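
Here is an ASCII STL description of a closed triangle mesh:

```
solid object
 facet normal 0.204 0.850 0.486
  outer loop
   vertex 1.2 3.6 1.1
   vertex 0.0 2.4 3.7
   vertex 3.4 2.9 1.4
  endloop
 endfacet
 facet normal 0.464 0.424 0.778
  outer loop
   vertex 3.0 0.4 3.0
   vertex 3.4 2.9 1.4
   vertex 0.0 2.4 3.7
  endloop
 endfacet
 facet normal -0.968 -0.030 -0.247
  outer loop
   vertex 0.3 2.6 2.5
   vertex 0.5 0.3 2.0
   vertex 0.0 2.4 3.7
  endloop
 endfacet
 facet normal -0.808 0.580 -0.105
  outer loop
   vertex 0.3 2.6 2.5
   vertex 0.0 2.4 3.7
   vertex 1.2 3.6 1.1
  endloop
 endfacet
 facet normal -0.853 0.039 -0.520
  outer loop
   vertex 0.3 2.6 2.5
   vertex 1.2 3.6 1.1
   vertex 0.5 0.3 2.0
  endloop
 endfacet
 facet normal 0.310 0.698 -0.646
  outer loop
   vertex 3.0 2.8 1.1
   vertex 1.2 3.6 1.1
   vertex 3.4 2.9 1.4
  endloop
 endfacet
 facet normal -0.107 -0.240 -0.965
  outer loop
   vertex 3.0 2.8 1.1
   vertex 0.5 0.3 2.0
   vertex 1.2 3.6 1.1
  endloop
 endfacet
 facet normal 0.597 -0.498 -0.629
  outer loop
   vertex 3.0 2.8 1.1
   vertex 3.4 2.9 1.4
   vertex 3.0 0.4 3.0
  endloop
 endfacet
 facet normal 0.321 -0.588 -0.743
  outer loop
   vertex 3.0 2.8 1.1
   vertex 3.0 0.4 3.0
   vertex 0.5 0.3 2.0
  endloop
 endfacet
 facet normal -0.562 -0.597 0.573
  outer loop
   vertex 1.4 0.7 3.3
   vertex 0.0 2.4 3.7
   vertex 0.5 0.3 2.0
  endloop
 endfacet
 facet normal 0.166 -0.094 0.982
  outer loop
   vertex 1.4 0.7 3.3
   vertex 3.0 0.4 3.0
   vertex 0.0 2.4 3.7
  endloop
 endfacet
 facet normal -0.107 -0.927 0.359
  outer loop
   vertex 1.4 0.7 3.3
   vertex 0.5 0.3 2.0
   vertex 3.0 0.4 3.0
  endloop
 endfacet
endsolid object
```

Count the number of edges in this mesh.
18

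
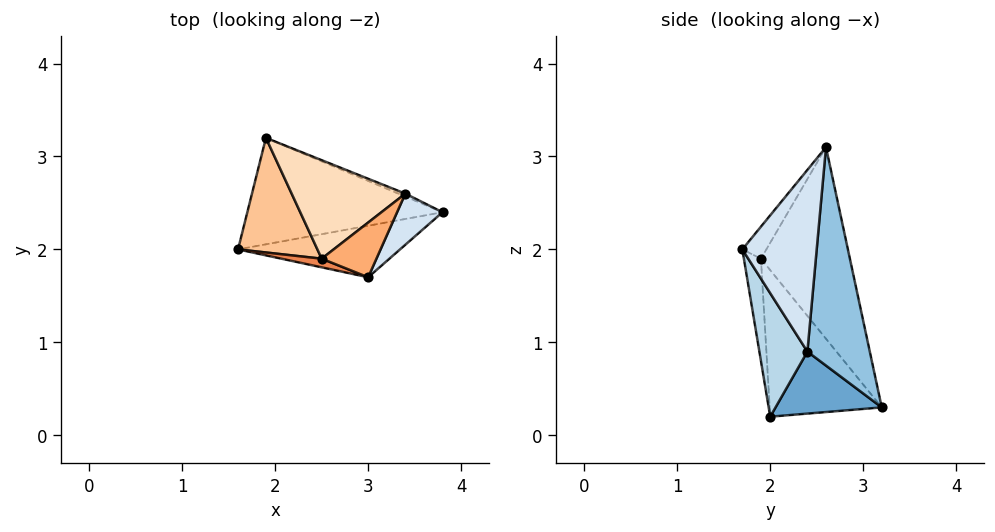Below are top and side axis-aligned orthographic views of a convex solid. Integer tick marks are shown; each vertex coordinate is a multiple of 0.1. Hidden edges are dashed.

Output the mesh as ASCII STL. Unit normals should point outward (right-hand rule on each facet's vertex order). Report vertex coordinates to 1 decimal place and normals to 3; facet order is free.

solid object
 facet normal 0.303 0.004 -0.953
  outer loop
   vertex 1.9 3.2 0.3
   vertex 3.8 2.4 0.9
   vertex 1.6 2.0 0.2
  endloop
 endfacet
 facet normal 0.391 0.920 -0.012
  outer loop
   vertex 3.4 2.6 3.1
   vertex 3.8 2.4 0.9
   vertex 1.9 3.2 0.3
  endloop
 endfacet
 facet normal 0.277 -0.889 -0.364
  outer loop
   vertex 3.0 1.7 2.0
   vertex 1.6 2.0 0.2
   vertex 3.8 2.4 0.9
  endloop
 endfacet
 facet normal 0.784 -0.588 0.196
  outer loop
   vertex 3.0 1.7 2.0
   vertex 3.8 2.4 0.9
   vertex 3.4 2.6 3.1
  endloop
 endfacet
 facet normal -0.393 -0.906 0.155
  outer loop
   vertex 2.5 1.9 1.9
   vertex 1.6 2.0 0.2
   vertex 3.0 1.7 2.0
  endloop
 endfacet
 facet normal -0.388 -0.639 0.664
  outer loop
   vertex 2.5 1.9 1.9
   vertex 3.0 1.7 2.0
   vertex 3.4 2.6 3.1
  endloop
 endfacet
 facet normal -0.865 0.177 0.469
  outer loop
   vertex 2.5 1.9 1.9
   vertex 1.9 3.2 0.3
   vertex 1.6 2.0 0.2
  endloop
 endfacet
 facet normal -0.838 0.225 0.497
  outer loop
   vertex 2.5 1.9 1.9
   vertex 3.4 2.6 3.1
   vertex 1.9 3.2 0.3
  endloop
 endfacet
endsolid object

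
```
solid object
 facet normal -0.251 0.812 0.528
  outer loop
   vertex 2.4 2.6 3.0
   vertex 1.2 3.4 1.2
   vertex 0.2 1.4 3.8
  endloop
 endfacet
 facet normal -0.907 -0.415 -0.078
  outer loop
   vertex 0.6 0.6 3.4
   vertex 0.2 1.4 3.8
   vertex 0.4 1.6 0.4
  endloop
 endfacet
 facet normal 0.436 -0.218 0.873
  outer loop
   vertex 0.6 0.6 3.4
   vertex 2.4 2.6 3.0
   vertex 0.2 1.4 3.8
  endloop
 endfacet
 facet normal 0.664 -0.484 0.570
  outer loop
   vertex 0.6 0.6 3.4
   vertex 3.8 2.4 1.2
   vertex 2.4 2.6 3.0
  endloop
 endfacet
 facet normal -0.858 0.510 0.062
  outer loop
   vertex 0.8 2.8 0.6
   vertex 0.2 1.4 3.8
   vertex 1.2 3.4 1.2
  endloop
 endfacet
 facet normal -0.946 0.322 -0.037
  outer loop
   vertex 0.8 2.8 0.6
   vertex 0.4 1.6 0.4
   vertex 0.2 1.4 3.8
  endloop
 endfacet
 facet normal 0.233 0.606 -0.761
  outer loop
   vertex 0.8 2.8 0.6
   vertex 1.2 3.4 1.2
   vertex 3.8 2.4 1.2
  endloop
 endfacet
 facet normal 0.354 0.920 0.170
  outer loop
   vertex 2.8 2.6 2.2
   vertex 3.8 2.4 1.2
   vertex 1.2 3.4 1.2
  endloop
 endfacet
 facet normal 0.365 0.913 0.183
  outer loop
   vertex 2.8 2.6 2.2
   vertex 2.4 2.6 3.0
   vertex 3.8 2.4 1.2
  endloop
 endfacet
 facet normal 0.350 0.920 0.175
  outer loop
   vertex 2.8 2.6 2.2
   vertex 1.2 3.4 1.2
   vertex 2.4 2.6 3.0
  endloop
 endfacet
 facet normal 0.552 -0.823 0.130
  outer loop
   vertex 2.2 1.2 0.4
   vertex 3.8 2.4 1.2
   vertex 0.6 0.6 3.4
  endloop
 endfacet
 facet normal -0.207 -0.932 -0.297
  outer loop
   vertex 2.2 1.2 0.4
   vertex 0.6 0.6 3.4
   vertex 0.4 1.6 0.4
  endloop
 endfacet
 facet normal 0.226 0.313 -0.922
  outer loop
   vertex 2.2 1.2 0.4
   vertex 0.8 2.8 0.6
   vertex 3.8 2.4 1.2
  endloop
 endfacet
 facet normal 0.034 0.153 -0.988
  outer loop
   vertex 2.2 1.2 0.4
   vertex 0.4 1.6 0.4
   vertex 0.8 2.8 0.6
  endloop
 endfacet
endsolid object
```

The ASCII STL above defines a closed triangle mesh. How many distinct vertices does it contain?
9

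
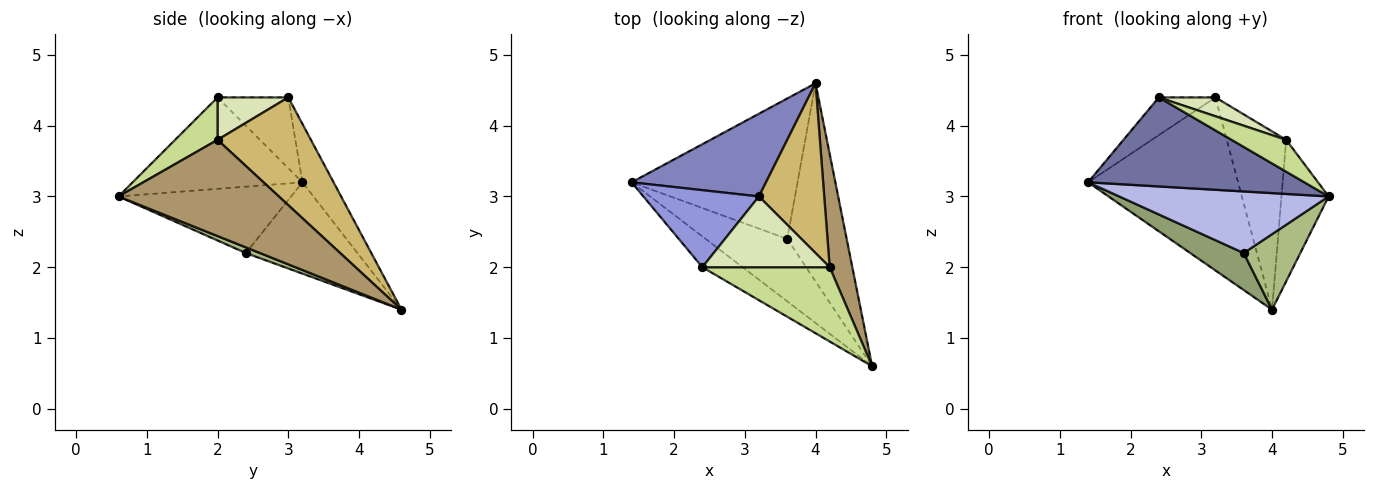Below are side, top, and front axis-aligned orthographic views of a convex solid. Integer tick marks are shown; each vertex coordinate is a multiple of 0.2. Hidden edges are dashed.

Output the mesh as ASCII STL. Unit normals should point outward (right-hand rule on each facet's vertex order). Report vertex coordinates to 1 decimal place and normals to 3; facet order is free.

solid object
 facet normal -0.596 -0.759 -0.262
  outer loop
   vertex 2.4 2.0 4.4
   vertex 1.4 3.2 3.2
   vertex 4.8 0.6 3.0
  endloop
 endfacet
 facet normal -0.184 0.887 0.424
  outer loop
   vertex 3.2 3.0 4.4
   vertex 4.0 4.6 1.4
   vertex 1.4 3.2 3.2
  endloop
 endfacet
 facet normal -0.482 0.385 0.787
  outer loop
   vertex 3.2 3.0 4.4
   vertex 1.4 3.2 3.2
   vertex 2.4 2.0 4.4
  endloop
 endfacet
 facet normal -0.501 -0.608 -0.616
  outer loop
   vertex 3.6 2.4 2.2
   vertex 4.8 0.6 3.0
   vertex 1.4 3.2 3.2
  endloop
 endfacet
 facet normal -0.470 -0.225 -0.854
  outer loop
   vertex 3.6 2.4 2.2
   vertex 1.4 3.2 3.2
   vertex 4.0 4.6 1.4
  endloop
 endfacet
 facet normal 0.089 -0.355 -0.931
  outer loop
   vertex 3.6 2.4 2.2
   vertex 4.0 4.6 1.4
   vertex 4.8 0.6 3.0
  endloop
 endfacet
 facet normal 0.293 -0.377 0.879
  outer loop
   vertex 4.2 2.0 3.8
   vertex 2.4 2.0 4.4
   vertex 4.8 0.6 3.0
  endloop
 endfacet
 facet normal 0.307 -0.245 0.920
  outer loop
   vertex 4.2 2.0 3.8
   vertex 3.2 3.0 4.4
   vertex 2.4 2.0 4.4
  endloop
 endfacet
 facet normal 0.936 0.275 0.220
  outer loop
   vertex 4.2 2.0 3.8
   vertex 4.8 0.6 3.0
   vertex 4.0 4.6 1.4
  endloop
 endfacet
 facet normal 0.751 0.478 0.455
  outer loop
   vertex 4.2 2.0 3.8
   vertex 4.0 4.6 1.4
   vertex 3.2 3.0 4.4
  endloop
 endfacet
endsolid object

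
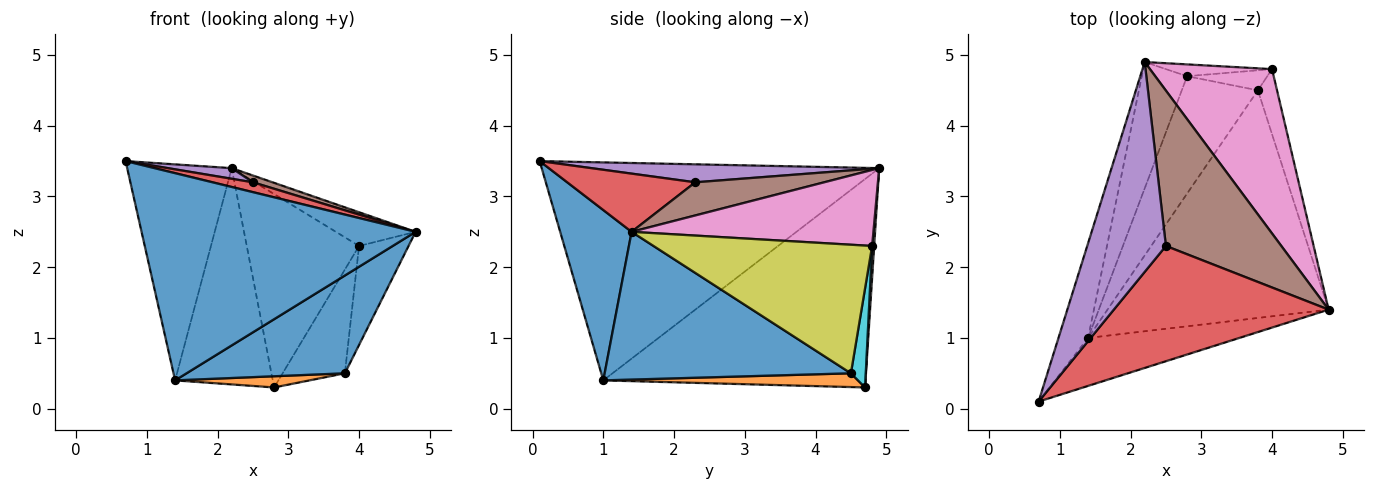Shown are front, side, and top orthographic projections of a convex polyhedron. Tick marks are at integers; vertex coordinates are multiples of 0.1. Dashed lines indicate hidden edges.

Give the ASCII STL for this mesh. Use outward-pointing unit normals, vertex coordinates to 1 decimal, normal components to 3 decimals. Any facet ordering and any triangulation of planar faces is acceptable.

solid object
 facet normal 0.246 -0.944 -0.219
  outer loop
   vertex 1.4 1.0 0.4
   vertex 4.8 1.4 2.5
   vertex 0.7 0.1 3.5
  endloop
 endfacet
 facet normal -0.947 0.293 -0.129
  outer loop
   vertex 1.4 1.0 0.4
   vertex 0.7 0.1 3.5
   vertex 2.2 4.9 3.4
  endloop
 endfacet
 facet normal -0.918 0.342 -0.200
  outer loop
   vertex 1.4 1.0 0.4
   vertex 2.2 4.9 3.4
   vertex 2.8 4.7 0.3
  endloop
 endfacet
 facet normal 0.261 -0.082 0.962
  outer loop
   vertex 2.5 2.3 3.2
   vertex 0.7 0.1 3.5
   vertex 4.8 1.4 2.5
  endloop
 endfacet
 facet normal 0.222 -0.049 0.974
  outer loop
   vertex 2.5 2.3 3.2
   vertex 2.2 4.9 3.4
   vertex 0.7 0.1 3.5
  endloop
 endfacet
 facet normal 0.276 -0.042 0.960
  outer loop
   vertex 2.5 2.3 3.2
   vertex 4.8 1.4 2.5
   vertex 2.2 4.9 3.4
  endloop
 endfacet
 facet normal 0.521 0.172 0.836
  outer loop
   vertex 4.0 4.8 2.3
   vertex 2.2 4.9 3.4
   vertex 4.8 1.4 2.5
  endloop
 endfacet
 facet normal 0.018 0.998 -0.061
  outer loop
   vertex 4.0 4.8 2.3
   vertex 2.8 4.7 0.3
   vertex 2.2 4.9 3.4
  endloop
 endfacet
 facet normal 0.965 0.219 -0.144
  outer loop
   vertex 3.8 4.5 0.5
   vertex 4.0 4.8 2.3
   vertex 4.8 1.4 2.5
  endloop
 endfacet
 facet normal 0.228 0.956 -0.185
  outer loop
   vertex 3.8 4.5 0.5
   vertex 2.8 4.7 0.3
   vertex 4.0 4.8 2.3
  endloop
 endfacet
 facet normal 0.523 -0.336 -0.783
  outer loop
   vertex 3.8 4.5 0.5
   vertex 4.8 1.4 2.5
   vertex 1.4 1.0 0.4
  endloop
 endfacet
 facet normal 0.177 -0.094 -0.980
  outer loop
   vertex 3.8 4.5 0.5
   vertex 1.4 1.0 0.4
   vertex 2.8 4.7 0.3
  endloop
 endfacet
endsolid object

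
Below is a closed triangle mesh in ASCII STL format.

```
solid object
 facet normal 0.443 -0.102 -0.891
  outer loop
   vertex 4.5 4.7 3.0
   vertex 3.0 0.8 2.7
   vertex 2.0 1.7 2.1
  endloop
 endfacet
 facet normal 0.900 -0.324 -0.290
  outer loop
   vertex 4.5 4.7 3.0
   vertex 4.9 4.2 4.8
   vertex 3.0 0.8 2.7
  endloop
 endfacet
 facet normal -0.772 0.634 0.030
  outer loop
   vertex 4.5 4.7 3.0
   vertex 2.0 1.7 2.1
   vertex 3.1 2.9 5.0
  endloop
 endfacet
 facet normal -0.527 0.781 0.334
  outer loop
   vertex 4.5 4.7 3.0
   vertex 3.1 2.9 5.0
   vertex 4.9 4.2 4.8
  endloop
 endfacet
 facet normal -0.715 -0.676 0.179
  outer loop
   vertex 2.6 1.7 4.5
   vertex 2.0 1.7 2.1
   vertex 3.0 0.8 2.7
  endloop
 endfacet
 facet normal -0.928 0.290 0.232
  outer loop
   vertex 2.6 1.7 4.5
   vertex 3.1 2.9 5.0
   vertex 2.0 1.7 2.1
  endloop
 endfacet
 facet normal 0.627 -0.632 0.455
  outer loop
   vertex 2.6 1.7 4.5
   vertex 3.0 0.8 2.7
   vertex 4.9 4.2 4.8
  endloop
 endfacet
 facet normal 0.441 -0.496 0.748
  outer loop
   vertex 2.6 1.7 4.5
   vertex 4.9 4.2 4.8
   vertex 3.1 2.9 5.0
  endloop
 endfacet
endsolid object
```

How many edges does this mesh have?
12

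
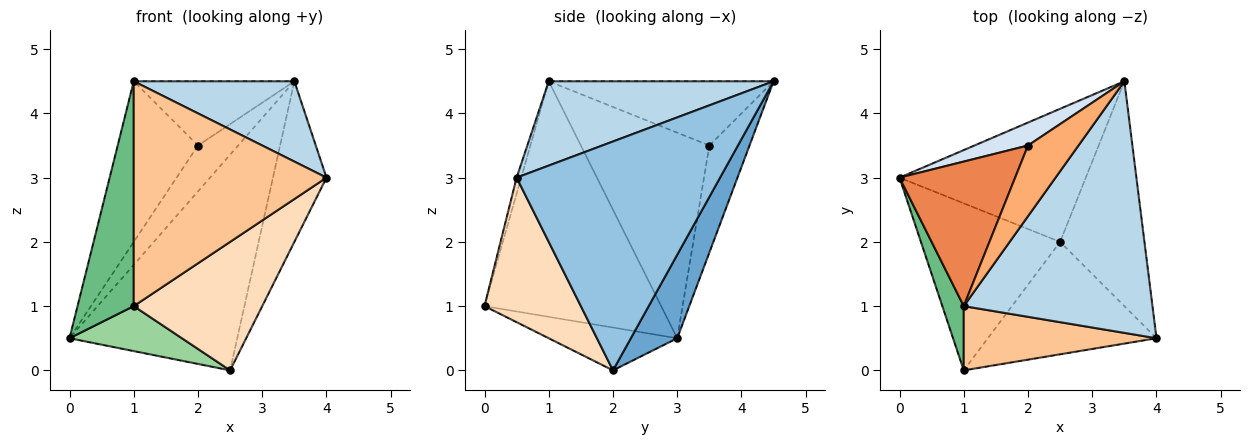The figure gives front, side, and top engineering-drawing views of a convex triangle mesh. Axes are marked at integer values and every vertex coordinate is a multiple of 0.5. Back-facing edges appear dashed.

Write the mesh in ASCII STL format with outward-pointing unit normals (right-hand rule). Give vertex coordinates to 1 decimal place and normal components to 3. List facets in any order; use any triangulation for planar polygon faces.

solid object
 facet normal 0.229 0.828 -0.511
  outer loop
   vertex 2.5 2.0 0.0
   vertex 0.0 3.0 0.5
   vertex 3.5 4.5 4.5
  endloop
 endfacet
 facet normal 0.911 0.240 -0.336
  outer loop
   vertex 2.5 2.0 0.0
   vertex 3.5 4.5 4.5
   vertex 4.0 0.5 3.0
  endloop
 endfacet
 facet normal 0.392 -0.280 0.877
  outer loop
   vertex 1.0 1.0 4.5
   vertex 4.0 0.5 3.0
   vertex 3.5 4.5 4.5
  endloop
 endfacet
 facet normal -0.667 0.667 0.333
  outer loop
   vertex 2.0 3.5 3.5
   vertex 3.5 4.5 4.5
   vertex 0.0 3.0 0.5
  endloop
 endfacet
 facet normal -0.765 0.478 0.431
  outer loop
   vertex 2.0 3.5 3.5
   vertex 0.0 3.0 0.5
   vertex 1.0 1.0 4.5
  endloop
 endfacet
 facet normal -0.686 0.490 0.539
  outer loop
   vertex 2.0 3.5 3.5
   vertex 1.0 1.0 4.5
   vertex 3.5 4.5 4.5
  endloop
 endfacet
 facet normal -0.023 -0.961 0.275
  outer loop
   vertex 1.0 0.0 1.0
   vertex 4.0 0.5 3.0
   vertex 1.0 1.0 4.5
  endloop
 endfacet
 facet normal 0.492 -0.655 -0.573
  outer loop
   vertex 1.0 0.0 1.0
   vertex 2.5 2.0 0.0
   vertex 4.0 0.5 3.0
  endloop
 endfacet
 facet normal -0.949 -0.302 0.086
  outer loop
   vertex 1.0 0.0 1.0
   vertex 1.0 1.0 4.5
   vertex 0.0 3.0 0.5
  endloop
 endfacet
 facet normal -0.285 -0.249 -0.926
  outer loop
   vertex 1.0 0.0 1.0
   vertex 0.0 3.0 0.5
   vertex 2.5 2.0 0.0
  endloop
 endfacet
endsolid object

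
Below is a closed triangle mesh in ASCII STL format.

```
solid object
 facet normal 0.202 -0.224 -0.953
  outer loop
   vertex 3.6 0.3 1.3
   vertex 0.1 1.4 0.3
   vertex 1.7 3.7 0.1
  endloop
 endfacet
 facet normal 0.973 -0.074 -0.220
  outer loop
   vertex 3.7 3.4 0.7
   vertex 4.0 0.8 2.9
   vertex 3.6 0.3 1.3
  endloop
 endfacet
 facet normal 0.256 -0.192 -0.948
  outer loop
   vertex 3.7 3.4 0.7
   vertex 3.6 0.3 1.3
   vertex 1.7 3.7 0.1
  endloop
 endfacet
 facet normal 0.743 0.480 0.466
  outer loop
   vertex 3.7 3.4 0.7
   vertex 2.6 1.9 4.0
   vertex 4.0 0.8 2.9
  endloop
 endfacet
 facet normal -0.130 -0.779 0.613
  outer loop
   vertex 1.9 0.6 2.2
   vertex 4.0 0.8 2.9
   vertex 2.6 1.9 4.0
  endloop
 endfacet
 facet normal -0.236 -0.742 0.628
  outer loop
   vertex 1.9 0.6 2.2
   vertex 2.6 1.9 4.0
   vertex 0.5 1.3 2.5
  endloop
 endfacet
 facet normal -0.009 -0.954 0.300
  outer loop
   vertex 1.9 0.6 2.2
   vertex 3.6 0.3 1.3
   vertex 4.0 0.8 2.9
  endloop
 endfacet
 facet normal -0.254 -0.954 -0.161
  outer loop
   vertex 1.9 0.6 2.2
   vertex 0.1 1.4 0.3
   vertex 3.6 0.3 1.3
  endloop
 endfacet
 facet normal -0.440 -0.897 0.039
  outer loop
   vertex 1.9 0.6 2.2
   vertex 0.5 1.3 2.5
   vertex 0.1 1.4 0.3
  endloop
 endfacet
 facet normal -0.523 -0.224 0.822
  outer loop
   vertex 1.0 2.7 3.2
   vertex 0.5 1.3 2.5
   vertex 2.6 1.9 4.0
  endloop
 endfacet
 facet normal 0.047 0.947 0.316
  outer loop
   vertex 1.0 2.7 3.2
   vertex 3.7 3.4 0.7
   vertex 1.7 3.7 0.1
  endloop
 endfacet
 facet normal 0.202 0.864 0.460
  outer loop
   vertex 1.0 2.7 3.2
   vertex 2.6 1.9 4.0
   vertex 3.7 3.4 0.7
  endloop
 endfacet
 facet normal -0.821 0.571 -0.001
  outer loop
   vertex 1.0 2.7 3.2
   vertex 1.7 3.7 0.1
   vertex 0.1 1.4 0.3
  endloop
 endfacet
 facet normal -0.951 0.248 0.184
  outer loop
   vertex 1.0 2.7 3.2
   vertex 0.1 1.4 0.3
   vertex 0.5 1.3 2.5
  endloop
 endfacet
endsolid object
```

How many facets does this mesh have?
14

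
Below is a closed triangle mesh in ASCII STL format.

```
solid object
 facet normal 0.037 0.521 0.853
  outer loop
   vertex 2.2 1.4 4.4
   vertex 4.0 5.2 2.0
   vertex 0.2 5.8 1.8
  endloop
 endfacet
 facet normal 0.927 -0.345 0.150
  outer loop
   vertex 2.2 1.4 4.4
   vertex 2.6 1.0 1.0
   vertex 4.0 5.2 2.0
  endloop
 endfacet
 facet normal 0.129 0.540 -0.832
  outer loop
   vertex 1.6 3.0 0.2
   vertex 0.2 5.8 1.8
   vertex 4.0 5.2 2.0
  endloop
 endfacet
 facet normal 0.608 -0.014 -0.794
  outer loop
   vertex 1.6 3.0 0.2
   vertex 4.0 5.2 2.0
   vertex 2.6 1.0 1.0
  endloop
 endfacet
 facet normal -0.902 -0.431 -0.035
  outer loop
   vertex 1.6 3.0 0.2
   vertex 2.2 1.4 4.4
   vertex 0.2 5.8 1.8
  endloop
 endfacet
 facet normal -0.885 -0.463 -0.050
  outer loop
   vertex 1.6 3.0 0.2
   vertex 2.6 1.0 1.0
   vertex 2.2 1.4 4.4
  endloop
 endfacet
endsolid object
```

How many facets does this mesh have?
6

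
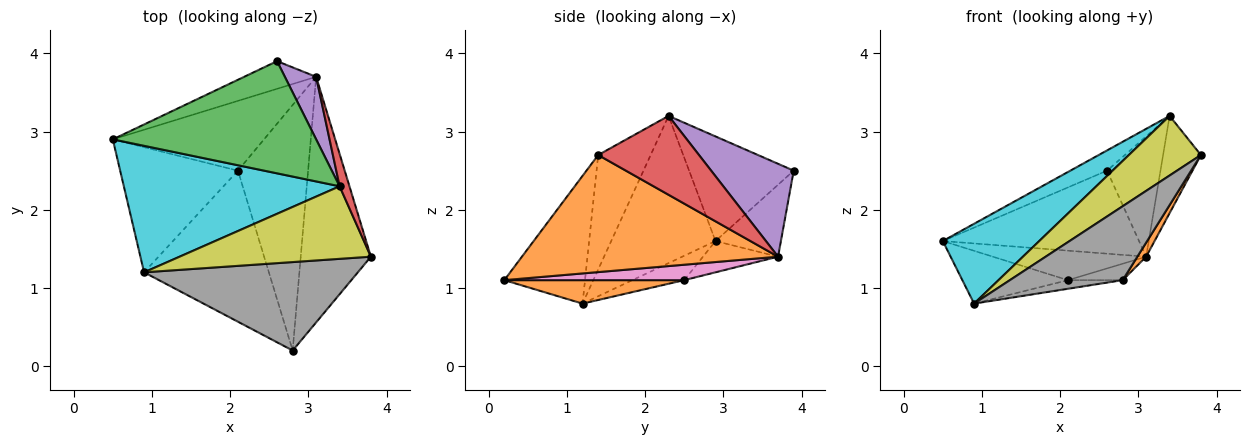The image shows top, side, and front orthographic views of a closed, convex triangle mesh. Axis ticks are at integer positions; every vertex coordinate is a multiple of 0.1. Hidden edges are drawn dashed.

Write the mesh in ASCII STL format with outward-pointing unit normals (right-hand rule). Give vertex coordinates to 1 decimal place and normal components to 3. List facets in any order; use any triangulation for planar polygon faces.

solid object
 facet normal -0.302 0.905 -0.302
  outer loop
   vertex 3.1 3.7 1.4
   vertex 0.5 2.9 1.6
   vertex 2.6 3.9 2.5
  endloop
 endfacet
 facet normal 0.857 -0.029 -0.514
  outer loop
   vertex 3.1 3.7 1.4
   vertex 3.8 1.4 2.7
   vertex 2.8 0.2 1.1
  endloop
 endfacet
 facet normal -0.452 0.158 0.878
  outer loop
   vertex 3.4 2.3 3.2
   vertex 2.6 3.9 2.5
   vertex 0.5 2.9 1.6
  endloop
 endfacet
 facet normal 0.930 0.349 0.116
  outer loop
   vertex 3.4 2.3 3.2
   vertex 3.8 1.4 2.7
   vertex 3.1 3.7 1.4
  endloop
 endfacet
 facet normal 0.808 0.523 0.272
  outer loop
   vertex 3.4 2.3 3.2
   vertex 3.1 3.7 1.4
   vertex 2.6 3.9 2.5
  endloop
 endfacet
 facet normal -0.187 0.382 -0.905
  outer loop
   vertex 2.1 2.5 1.1
   vertex 0.5 2.9 1.6
   vertex 3.1 3.7 1.4
  endloop
 endfacet
 facet normal 0.214 0.065 -0.975
  outer loop
   vertex 2.1 2.5 1.1
   vertex 3.1 3.7 1.4
   vertex 2.8 0.2 1.1
  endloop
 endfacet
 facet normal -0.417 -0.583 0.698
  outer loop
   vertex 0.9 1.2 0.8
   vertex 2.8 0.2 1.1
   vertex 3.8 1.4 2.7
  endloop
 endfacet
 facet normal -0.420 -0.576 0.701
  outer loop
   vertex 0.9 1.2 0.8
   vertex 3.8 1.4 2.7
   vertex 3.4 2.3 3.2
  endloop
 endfacet
 facet normal -0.500 -0.462 0.732
  outer loop
   vertex 0.9 1.2 0.8
   vertex 3.4 2.3 3.2
   vertex 0.5 2.9 1.6
  endloop
 endfacet
 facet normal -0.187 0.382 -0.905
  outer loop
   vertex 0.9 1.2 0.8
   vertex 0.5 2.9 1.6
   vertex 2.1 2.5 1.1
  endloop
 endfacet
 facet normal 0.184 0.056 -0.981
  outer loop
   vertex 0.9 1.2 0.8
   vertex 2.1 2.5 1.1
   vertex 2.8 0.2 1.1
  endloop
 endfacet
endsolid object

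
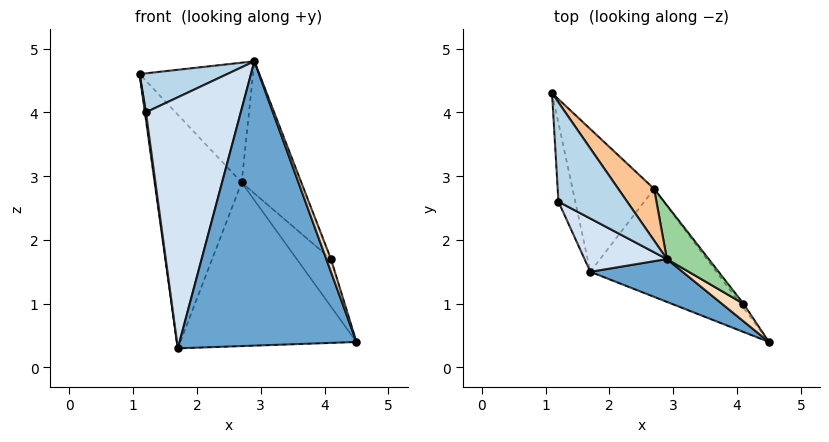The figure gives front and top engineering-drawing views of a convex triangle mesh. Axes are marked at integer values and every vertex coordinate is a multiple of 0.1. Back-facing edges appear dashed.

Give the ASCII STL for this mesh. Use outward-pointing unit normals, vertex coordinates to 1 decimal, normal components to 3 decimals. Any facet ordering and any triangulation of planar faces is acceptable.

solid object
 facet normal -0.366 -0.920 0.139
  outer loop
   vertex 2.9 1.7 4.8
   vertex 1.7 1.5 0.3
   vertex 4.5 0.4 0.4
  endloop
 endfacet
 facet normal -0.991 -0.012 -0.130
  outer loop
   vertex 1.2 2.6 4.0
   vertex 1.1 4.3 4.6
   vertex 1.7 1.5 0.3
  endloop
 endfacet
 facet normal -0.534 -0.309 0.787
  outer loop
   vertex 1.2 2.6 4.0
   vertex 2.9 1.7 4.8
   vertex 1.1 4.3 4.6
  endloop
 endfacet
 facet normal -0.524 -0.833 0.177
  outer loop
   vertex 1.2 2.6 4.0
   vertex 1.7 1.5 0.3
   vertex 2.9 1.7 4.8
  endloop
 endfacet
 facet normal 0.239 0.829 -0.506
  outer loop
   vertex 2.7 2.8 2.9
   vertex 1.7 1.5 0.3
   vertex 1.1 4.3 4.6
  endloop
 endfacet
 facet normal 0.328 0.788 -0.520
  outer loop
   vertex 2.7 2.8 2.9
   vertex 4.5 0.4 0.4
   vertex 1.7 1.5 0.3
  endloop
 endfacet
 facet normal 0.788 0.565 0.244
  outer loop
   vertex 2.7 2.8 2.9
   vertex 1.1 4.3 4.6
   vertex 2.9 1.7 4.8
  endloop
 endfacet
 facet normal 0.868 -0.292 0.402
  outer loop
   vertex 4.1 1.0 1.7
   vertex 2.9 1.7 4.8
   vertex 4.5 0.4 0.4
  endloop
 endfacet
 facet normal 0.769 0.636 -0.057
  outer loop
   vertex 4.1 1.0 1.7
   vertex 4.5 0.4 0.4
   vertex 2.7 2.8 2.9
  endloop
 endfacet
 facet normal 0.834 0.511 0.208
  outer loop
   vertex 4.1 1.0 1.7
   vertex 2.7 2.8 2.9
   vertex 2.9 1.7 4.8
  endloop
 endfacet
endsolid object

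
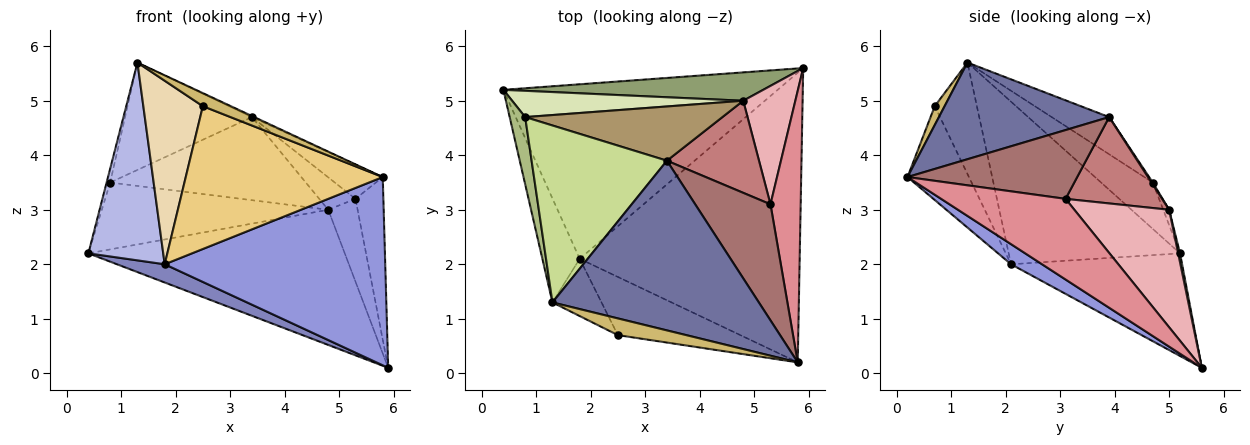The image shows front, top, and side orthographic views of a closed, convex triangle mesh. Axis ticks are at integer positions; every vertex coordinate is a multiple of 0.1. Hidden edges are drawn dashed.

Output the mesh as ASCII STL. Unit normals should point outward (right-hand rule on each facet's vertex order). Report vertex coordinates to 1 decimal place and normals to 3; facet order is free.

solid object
 facet normal 0.424 0.006 0.906
  outer loop
   vertex 3.4 3.9 4.7
   vertex 1.3 1.3 5.7
   vertex 5.8 0.2 3.6
  endloop
 endfacet
 facet normal -0.349 -0.097 -0.932
  outer loop
   vertex 1.8 2.1 2.0
   vertex 0.4 5.2 2.2
   vertex 5.9 5.6 0.1
  endloop
 endfacet
 facet normal 0.076 -0.543 -0.836
  outer loop
   vertex 1.8 2.1 2.0
   vertex 5.9 5.6 0.1
   vertex 5.8 0.2 3.6
  endloop
 endfacet
 facet normal -0.897 -0.392 -0.206
  outer loop
   vertex 1.8 2.1 2.0
   vertex 1.3 1.3 5.7
   vertex 0.4 5.2 2.2
  endloop
 endfacet
 facet normal 0.007 0.979 0.205
  outer loop
   vertex 4.8 5.0 3.0
   vertex 5.9 5.6 0.1
   vertex 0.4 5.2 2.2
  endloop
 endfacet
 facet normal -0.946 0.066 0.316
  outer loop
   vertex 0.8 4.7 3.5
   vertex 0.4 5.2 2.2
   vertex 1.3 1.3 5.7
  endloop
 endfacet
 facet normal -0.229 0.505 0.832
  outer loop
   vertex 0.8 4.7 3.5
   vertex 1.3 1.3 5.7
   vertex 3.4 3.9 4.7
  endloop
 endfacet
 facet normal -0.024 0.931 0.365
  outer loop
   vertex 0.8 4.7 3.5
   vertex 4.8 5.0 3.0
   vertex 0.4 5.2 2.2
  endloop
 endfacet
 facet normal 0.005 0.837 0.546
  outer loop
   vertex 0.8 4.7 3.5
   vertex 3.4 3.9 4.7
   vertex 4.8 5.0 3.0
  endloop
 endfacet
 facet normal 0.212 -0.602 0.770
  outer loop
   vertex 2.5 0.7 4.9
   vertex 5.8 0.2 3.6
   vertex 1.3 1.3 5.7
  endloop
 endfacet
 facet normal -0.278 -0.890 -0.362
  outer loop
   vertex 2.5 0.7 4.9
   vertex 1.8 2.1 2.0
   vertex 5.8 0.2 3.6
  endloop
 endfacet
 facet normal -0.560 -0.791 -0.247
  outer loop
   vertex 2.5 0.7 4.9
   vertex 1.3 1.3 5.7
   vertex 1.8 2.1 2.0
  endloop
 endfacet
 facet normal 0.659 0.213 0.721
  outer loop
   vertex 5.3 3.1 3.2
   vertex 3.4 3.9 4.7
   vertex 5.8 0.2 3.6
  endloop
 endfacet
 facet normal 0.663 0.249 0.707
  outer loop
   vertex 5.3 3.1 3.2
   vertex 4.8 5.0 3.0
   vertex 3.4 3.9 4.7
  endloop
 endfacet
 facet normal 0.917 0.205 0.343
  outer loop
   vertex 5.3 3.1 3.2
   vertex 5.8 0.2 3.6
   vertex 5.9 5.6 0.1
  endloop
 endfacet
 facet normal 0.880 0.273 0.390
  outer loop
   vertex 5.3 3.1 3.2
   vertex 5.9 5.6 0.1
   vertex 4.8 5.0 3.0
  endloop
 endfacet
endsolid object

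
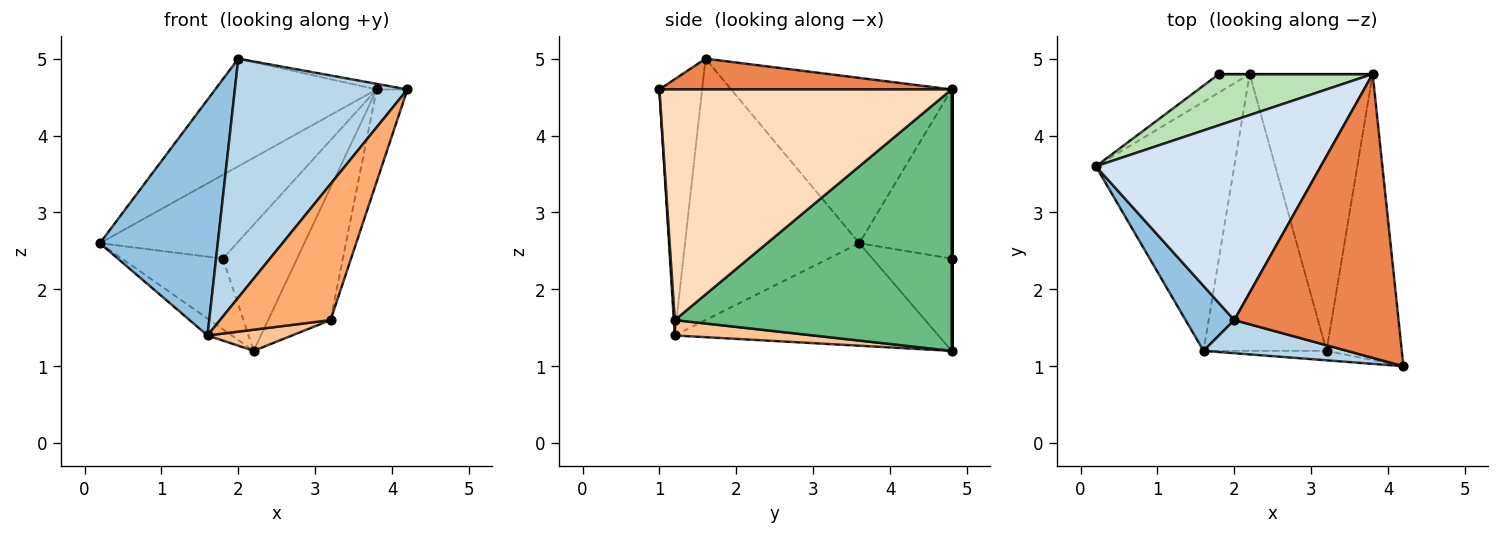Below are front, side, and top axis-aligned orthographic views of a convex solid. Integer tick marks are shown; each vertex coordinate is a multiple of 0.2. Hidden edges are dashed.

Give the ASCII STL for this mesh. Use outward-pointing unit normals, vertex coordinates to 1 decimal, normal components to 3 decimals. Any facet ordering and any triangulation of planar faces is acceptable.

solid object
 facet normal -0.594 0.054 -0.802
  outer loop
   vertex 1.6 1.2 1.4
   vertex 0.2 3.6 2.6
   vertex 2.2 4.8 1.2
  endloop
 endfacet
 facet normal -0.819 -0.554 0.152
  outer loop
   vertex 1.6 1.2 1.4
   vertex 2.0 1.6 5.0
   vertex 0.2 3.6 2.6
  endloop
 endfacet
 facet normal -0.238 -0.962 0.133
  outer loop
   vertex 1.6 1.2 1.4
   vertex 4.2 1.0 4.6
   vertex 2.0 1.6 5.0
  endloop
 endfacet
 facet normal -0.543 0.398 0.739
  outer loop
   vertex 3.8 4.8 4.6
   vertex 0.2 3.6 2.6
   vertex 2.0 1.6 5.0
  endloop
 endfacet
 facet normal 0.184 0.019 0.983
  outer loop
   vertex 3.8 4.8 4.6
   vertex 2.0 1.6 5.0
   vertex 4.2 1.0 4.6
  endloop
 endfacet
 facet normal 0.009 -0.998 -0.069
  outer loop
   vertex 3.2 1.2 1.6
   vertex 4.2 1.0 4.6
   vertex 1.6 1.2 1.4
  endloop
 endfacet
 facet normal 0.124 -0.076 -0.989
  outer loop
   vertex 3.2 1.2 1.6
   vertex 1.6 1.2 1.4
   vertex 2.2 4.8 1.2
  endloop
 endfacet
 facet normal 0.946 0.100 -0.309
  outer loop
   vertex 3.2 1.2 1.6
   vertex 3.8 4.8 4.6
   vertex 4.2 1.0 4.6
  endloop
 endfacet
 facet normal 0.887 0.200 -0.417
  outer loop
   vertex 3.2 1.2 1.6
   vertex 2.2 4.8 1.2
   vertex 3.8 4.8 4.6
  endloop
 endfacet
 facet normal -0.604 0.771 -0.201
  outer loop
   vertex 1.8 4.8 2.4
   vertex 2.2 4.8 1.2
   vertex 0.2 3.6 2.6
  endloop
 endfacet
 facet normal -0.498 0.740 0.453
  outer loop
   vertex 1.8 4.8 2.4
   vertex 0.2 3.6 2.6
   vertex 3.8 4.8 4.6
  endloop
 endfacet
 facet normal 0.000 1.000 0.000
  outer loop
   vertex 1.8 4.8 2.4
   vertex 3.8 4.8 4.6
   vertex 2.2 4.8 1.2
  endloop
 endfacet
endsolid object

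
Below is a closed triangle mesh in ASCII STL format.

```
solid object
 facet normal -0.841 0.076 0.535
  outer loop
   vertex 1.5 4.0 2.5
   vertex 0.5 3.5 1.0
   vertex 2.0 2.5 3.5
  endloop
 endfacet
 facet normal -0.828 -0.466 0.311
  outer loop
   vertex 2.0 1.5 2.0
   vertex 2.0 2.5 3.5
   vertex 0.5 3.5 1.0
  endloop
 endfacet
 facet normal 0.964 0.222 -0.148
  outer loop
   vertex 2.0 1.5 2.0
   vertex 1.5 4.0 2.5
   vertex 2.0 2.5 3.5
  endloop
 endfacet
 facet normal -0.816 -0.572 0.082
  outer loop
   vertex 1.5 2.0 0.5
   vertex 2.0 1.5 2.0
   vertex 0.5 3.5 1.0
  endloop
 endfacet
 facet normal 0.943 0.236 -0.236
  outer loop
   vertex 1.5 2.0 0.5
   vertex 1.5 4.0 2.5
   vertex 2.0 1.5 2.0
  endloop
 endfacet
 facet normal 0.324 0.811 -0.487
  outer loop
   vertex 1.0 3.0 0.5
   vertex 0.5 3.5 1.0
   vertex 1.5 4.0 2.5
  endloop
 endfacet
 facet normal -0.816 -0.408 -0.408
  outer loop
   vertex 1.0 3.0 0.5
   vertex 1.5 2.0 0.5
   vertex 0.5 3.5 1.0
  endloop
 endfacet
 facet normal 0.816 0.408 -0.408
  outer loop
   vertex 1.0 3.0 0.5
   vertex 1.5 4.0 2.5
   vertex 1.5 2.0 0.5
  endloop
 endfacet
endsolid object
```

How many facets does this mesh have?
8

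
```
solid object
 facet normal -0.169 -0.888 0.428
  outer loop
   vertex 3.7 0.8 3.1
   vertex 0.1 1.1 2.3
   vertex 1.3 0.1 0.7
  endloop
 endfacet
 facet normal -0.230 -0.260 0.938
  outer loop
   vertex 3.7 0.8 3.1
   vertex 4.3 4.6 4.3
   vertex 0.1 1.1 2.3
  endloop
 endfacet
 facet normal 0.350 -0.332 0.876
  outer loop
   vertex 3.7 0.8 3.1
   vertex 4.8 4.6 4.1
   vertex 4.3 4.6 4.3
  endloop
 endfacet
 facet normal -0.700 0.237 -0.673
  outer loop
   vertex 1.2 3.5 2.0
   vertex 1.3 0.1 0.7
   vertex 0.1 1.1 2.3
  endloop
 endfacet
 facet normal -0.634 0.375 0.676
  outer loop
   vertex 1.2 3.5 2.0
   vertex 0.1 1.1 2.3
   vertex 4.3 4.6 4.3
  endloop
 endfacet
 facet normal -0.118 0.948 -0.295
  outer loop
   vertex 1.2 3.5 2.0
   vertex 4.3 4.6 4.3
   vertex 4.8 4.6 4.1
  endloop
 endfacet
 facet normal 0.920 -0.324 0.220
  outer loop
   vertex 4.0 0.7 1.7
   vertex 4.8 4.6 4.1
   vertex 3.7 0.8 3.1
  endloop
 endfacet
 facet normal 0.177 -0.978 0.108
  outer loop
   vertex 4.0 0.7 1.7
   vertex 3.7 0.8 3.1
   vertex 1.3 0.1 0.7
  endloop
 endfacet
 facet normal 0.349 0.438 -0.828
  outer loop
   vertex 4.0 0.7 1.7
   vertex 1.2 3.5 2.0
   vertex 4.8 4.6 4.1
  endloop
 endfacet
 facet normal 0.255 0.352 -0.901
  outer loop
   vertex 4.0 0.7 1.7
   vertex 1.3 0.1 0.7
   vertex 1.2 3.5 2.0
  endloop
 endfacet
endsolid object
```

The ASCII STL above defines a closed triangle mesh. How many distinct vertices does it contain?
7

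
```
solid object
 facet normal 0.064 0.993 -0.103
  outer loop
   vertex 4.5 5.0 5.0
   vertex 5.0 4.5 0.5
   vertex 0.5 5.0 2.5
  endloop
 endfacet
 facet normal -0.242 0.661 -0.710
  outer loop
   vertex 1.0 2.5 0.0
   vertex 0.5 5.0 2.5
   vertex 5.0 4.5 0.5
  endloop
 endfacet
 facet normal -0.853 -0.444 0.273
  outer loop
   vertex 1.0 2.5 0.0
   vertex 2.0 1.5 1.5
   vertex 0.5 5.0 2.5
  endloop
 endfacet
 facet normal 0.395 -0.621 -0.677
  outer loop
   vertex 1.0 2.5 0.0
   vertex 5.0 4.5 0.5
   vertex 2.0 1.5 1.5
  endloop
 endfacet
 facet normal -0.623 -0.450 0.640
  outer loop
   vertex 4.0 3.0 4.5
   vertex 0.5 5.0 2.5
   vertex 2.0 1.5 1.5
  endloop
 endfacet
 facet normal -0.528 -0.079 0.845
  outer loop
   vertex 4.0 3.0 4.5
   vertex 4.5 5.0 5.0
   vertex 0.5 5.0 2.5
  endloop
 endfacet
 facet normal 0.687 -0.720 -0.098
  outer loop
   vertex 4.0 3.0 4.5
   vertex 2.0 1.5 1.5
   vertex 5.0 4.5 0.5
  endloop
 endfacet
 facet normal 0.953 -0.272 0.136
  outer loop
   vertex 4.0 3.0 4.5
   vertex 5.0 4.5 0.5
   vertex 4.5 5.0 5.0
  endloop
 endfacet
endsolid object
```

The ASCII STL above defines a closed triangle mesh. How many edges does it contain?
12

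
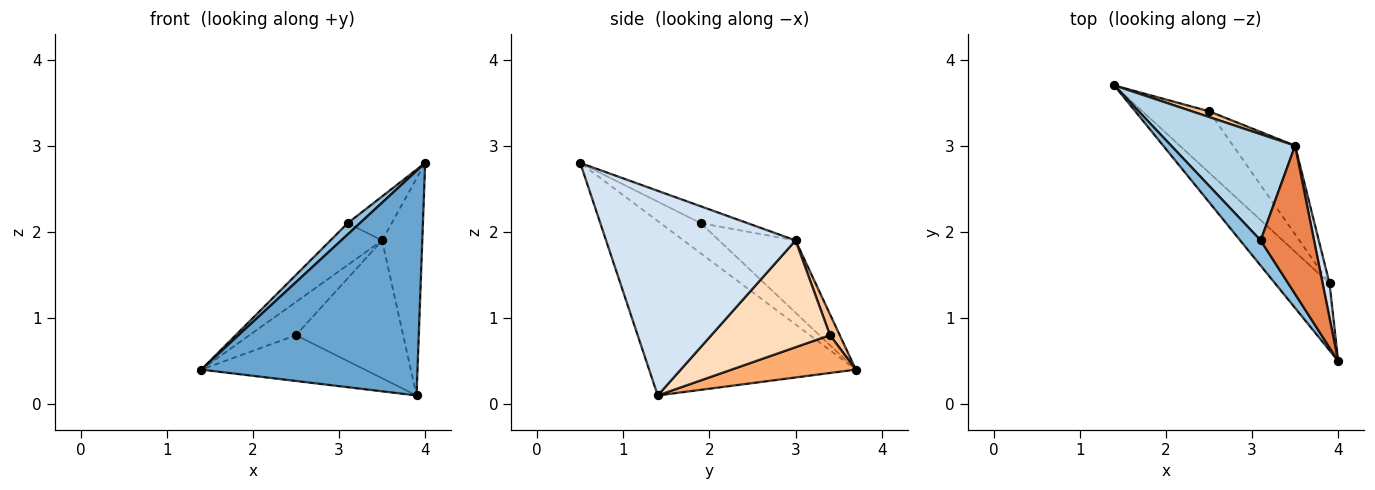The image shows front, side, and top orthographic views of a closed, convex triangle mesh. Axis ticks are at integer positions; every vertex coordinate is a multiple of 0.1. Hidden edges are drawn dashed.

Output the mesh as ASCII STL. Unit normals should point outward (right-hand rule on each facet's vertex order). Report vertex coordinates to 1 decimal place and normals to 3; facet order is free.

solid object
 facet normal -0.675 -0.707 -0.211
  outer loop
   vertex 3.9 1.4 0.1
   vertex 4.0 0.5 2.8
   vertex 1.4 3.7 0.4
  endloop
 endfacet
 facet normal -0.803 -0.244 0.545
  outer loop
   vertex 3.1 1.9 2.1
   vertex 1.4 3.7 0.4
   vertex 4.0 0.5 2.8
  endloop
 endfacet
 facet normal -0.477 0.322 0.818
  outer loop
   vertex 3.5 3.0 1.9
   vertex 1.4 3.7 0.4
   vertex 3.1 1.9 2.1
  endloop
 endfacet
 facet normal 0.978 0.207 0.033
  outer loop
   vertex 3.5 3.0 1.9
   vertex 4.0 0.5 2.8
   vertex 3.9 1.4 0.1
  endloop
 endfacet
 facet normal -0.290 0.272 0.917
  outer loop
   vertex 3.5 3.0 1.9
   vertex 3.1 1.9 2.1
   vertex 4.0 0.5 2.8
  endloop
 endfacet
 facet normal 0.414 0.545 -0.729
  outer loop
   vertex 2.5 3.4 0.8
   vertex 3.9 1.4 0.1
   vertex 1.4 3.7 0.4
  endloop
 endfacet
 facet normal 0.203 0.965 0.167
  outer loop
   vertex 2.5 3.4 0.8
   vertex 1.4 3.7 0.4
   vertex 3.5 3.0 1.9
  endloop
 endfacet
 facet normal 0.682 0.616 -0.396
  outer loop
   vertex 2.5 3.4 0.8
   vertex 3.5 3.0 1.9
   vertex 3.9 1.4 0.1
  endloop
 endfacet
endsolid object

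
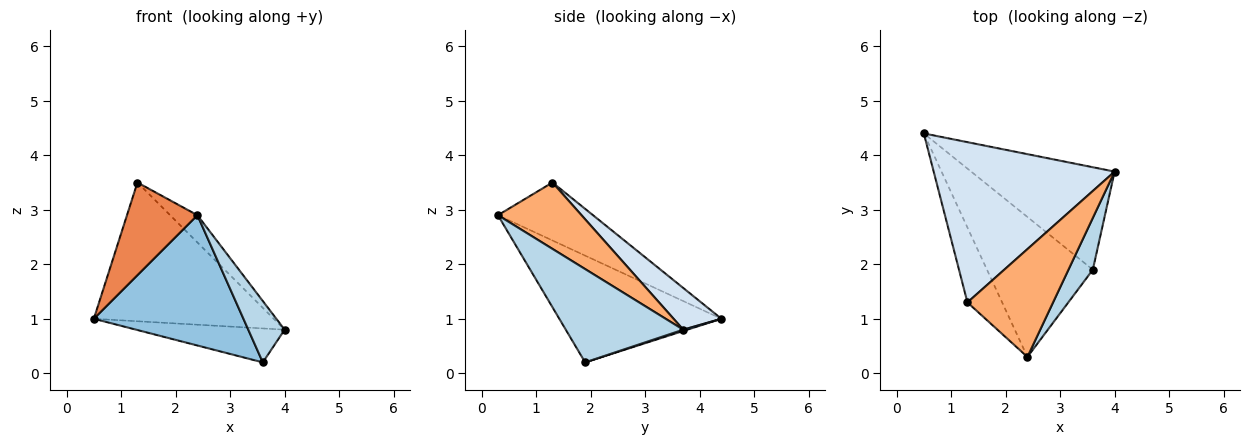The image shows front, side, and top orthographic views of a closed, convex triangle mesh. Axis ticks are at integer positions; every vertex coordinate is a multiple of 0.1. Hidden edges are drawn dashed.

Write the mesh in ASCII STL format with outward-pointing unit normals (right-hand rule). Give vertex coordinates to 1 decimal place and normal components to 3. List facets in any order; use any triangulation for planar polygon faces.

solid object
 facet normal 0.009 0.314 -0.949
  outer loop
   vertex 3.6 1.9 0.2
   vertex 0.5 4.4 1.0
   vertex 4.0 3.7 0.8
  endloop
 endfacet
 facet normal -0.594 -0.548 -0.589
  outer loop
   vertex 3.6 1.9 0.2
   vertex 2.4 0.3 2.9
   vertex 0.5 4.4 1.0
  endloop
 endfacet
 facet normal 0.927 -0.287 0.242
  outer loop
   vertex 3.6 1.9 0.2
   vertex 4.0 3.7 0.8
   vertex 2.4 0.3 2.9
  endloop
 endfacet
 facet normal 0.172 0.645 0.745
  outer loop
   vertex 1.3 1.3 3.5
   vertex 4.0 3.7 0.8
   vertex 0.5 4.4 1.0
  endloop
 endfacet
 facet normal -0.724 -0.536 -0.433
  outer loop
   vertex 1.3 1.3 3.5
   vertex 0.5 4.4 1.0
   vertex 2.4 0.3 2.9
  endloop
 endfacet
 facet normal 0.601 0.196 0.775
  outer loop
   vertex 1.3 1.3 3.5
   vertex 2.4 0.3 2.9
   vertex 4.0 3.7 0.8
  endloop
 endfacet
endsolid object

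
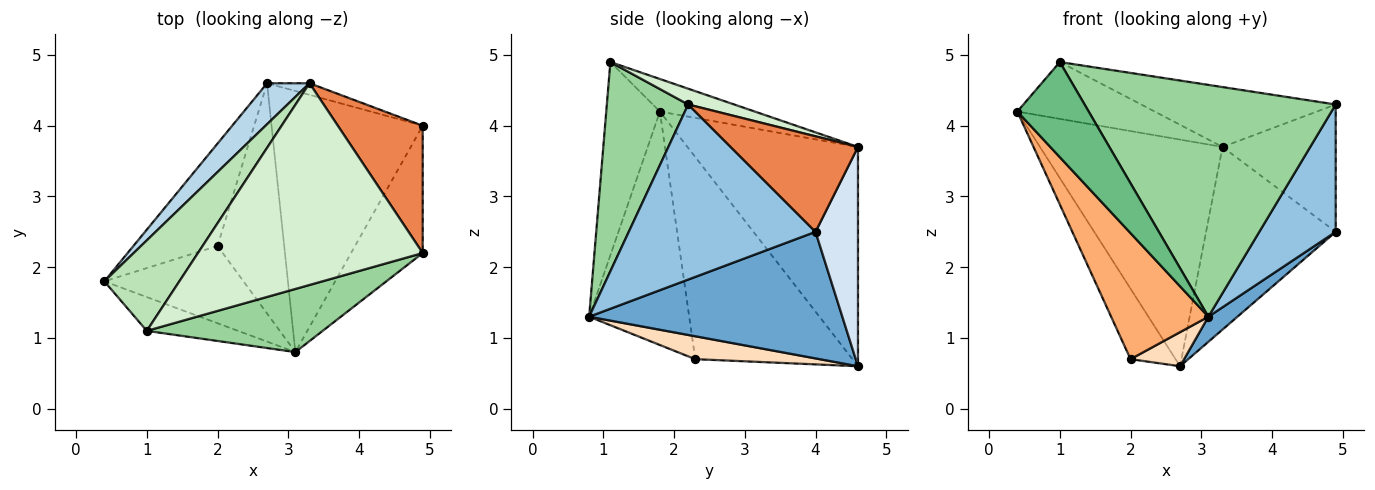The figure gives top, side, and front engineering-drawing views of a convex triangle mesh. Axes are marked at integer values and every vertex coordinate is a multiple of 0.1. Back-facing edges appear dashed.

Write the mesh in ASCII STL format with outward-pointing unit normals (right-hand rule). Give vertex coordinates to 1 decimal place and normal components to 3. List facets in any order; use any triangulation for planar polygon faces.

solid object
 facet normal 0.640 -0.073 -0.765
  outer loop
   vertex 2.7 4.6 0.6
   vertex 4.9 4.0 2.5
   vertex 3.1 0.8 1.3
  endloop
 endfacet
 facet normal 0.866 -0.354 -0.354
  outer loop
   vertex 4.9 2.2 4.3
   vertex 3.1 0.8 1.3
   vertex 4.9 4.0 2.5
  endloop
 endfacet
 facet normal -0.677 0.724 0.131
  outer loop
   vertex 3.3 4.6 3.7
   vertex 2.7 4.6 0.6
   vertex 0.4 1.8 4.2
  endloop
 endfacet
 facet normal 0.311 0.949 -0.060
  outer loop
   vertex 3.3 4.6 3.7
   vertex 4.9 4.0 2.5
   vertex 2.7 4.6 0.6
  endloop
 endfacet
 facet normal 0.623 0.553 0.553
  outer loop
   vertex 3.3 4.6 3.7
   vertex 4.9 2.2 4.3
   vertex 4.9 4.0 2.5
  endloop
 endfacet
 facet normal -0.659 -0.641 -0.393
  outer loop
   vertex 2.0 2.3 0.7
   vertex 3.1 0.8 1.3
   vertex 0.4 1.8 4.2
  endloop
 endfacet
 facet normal -0.893 0.255 -0.372
  outer loop
   vertex 2.0 2.3 0.7
   vertex 0.4 1.8 4.2
   vertex 2.7 4.6 0.6
  endloop
 endfacet
 facet normal 0.322 -0.139 -0.937
  outer loop
   vertex 2.0 2.3 0.7
   vertex 2.7 4.6 0.6
   vertex 3.1 0.8 1.3
  endloop
 endfacet
 facet normal -0.578 -0.769 -0.273
  outer loop
   vertex 1.0 1.1 4.9
   vertex 0.4 1.8 4.2
   vertex 3.1 0.8 1.3
  endloop
 endfacet
 facet normal 0.298 -0.921 0.251
  outer loop
   vertex 1.0 1.1 4.9
   vertex 3.1 0.8 1.3
   vertex 4.9 2.2 4.3
  endloop
 endfacet
 facet normal -0.345 0.499 0.795
  outer loop
   vertex 1.0 1.1 4.9
   vertex 3.3 4.6 3.7
   vertex 0.4 1.8 4.2
  endloop
 endfacet
 facet normal 0.067 0.284 0.957
  outer loop
   vertex 1.0 1.1 4.9
   vertex 4.9 2.2 4.3
   vertex 3.3 4.6 3.7
  endloop
 endfacet
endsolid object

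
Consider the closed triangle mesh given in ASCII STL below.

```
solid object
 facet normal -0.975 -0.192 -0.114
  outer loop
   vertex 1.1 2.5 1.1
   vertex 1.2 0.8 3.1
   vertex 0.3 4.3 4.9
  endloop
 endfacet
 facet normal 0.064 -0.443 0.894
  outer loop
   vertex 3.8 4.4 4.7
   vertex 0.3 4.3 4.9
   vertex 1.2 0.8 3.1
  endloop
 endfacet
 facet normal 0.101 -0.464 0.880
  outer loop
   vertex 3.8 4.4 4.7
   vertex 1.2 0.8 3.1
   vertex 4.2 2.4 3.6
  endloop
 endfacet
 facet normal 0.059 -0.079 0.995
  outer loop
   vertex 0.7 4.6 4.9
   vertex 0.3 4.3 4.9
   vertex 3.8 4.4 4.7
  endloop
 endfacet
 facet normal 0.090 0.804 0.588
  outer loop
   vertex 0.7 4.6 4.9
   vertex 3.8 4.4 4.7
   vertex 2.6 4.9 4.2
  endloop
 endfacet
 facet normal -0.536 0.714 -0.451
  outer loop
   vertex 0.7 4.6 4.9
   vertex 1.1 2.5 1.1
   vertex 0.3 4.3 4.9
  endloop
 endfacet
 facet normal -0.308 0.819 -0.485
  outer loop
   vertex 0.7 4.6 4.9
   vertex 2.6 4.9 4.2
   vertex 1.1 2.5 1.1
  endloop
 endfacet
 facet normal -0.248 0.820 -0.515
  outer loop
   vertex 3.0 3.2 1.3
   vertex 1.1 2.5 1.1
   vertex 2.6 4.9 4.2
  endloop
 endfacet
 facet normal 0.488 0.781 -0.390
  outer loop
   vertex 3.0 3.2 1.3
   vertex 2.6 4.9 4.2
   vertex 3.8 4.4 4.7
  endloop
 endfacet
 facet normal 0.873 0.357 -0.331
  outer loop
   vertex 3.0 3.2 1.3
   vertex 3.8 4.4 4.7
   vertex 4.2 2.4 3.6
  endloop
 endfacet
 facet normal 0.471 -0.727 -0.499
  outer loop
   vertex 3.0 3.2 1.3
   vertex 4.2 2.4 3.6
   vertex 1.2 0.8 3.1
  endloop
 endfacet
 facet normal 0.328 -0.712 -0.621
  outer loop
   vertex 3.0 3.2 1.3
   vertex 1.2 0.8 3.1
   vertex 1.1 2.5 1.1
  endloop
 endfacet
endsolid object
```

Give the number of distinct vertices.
8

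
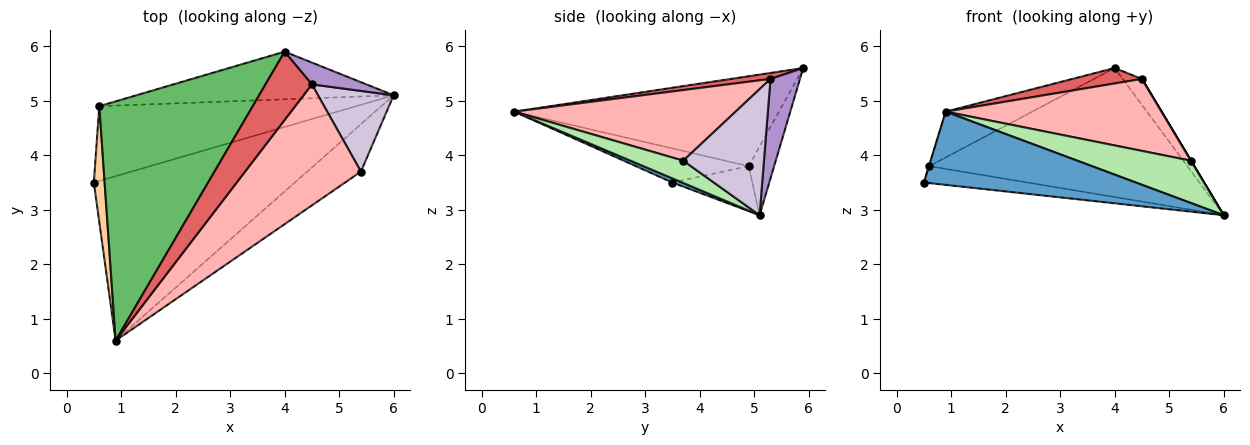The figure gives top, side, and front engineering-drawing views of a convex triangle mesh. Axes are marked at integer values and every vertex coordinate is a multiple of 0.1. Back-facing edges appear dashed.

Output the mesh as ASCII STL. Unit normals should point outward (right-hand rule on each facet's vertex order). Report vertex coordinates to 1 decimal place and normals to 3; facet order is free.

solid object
 facet normal 0.019 -0.407 -0.913
  outer loop
   vertex 0.9 0.6 4.8
   vertex 0.5 3.5 3.5
   vertex 6.0 5.1 2.9
  endloop
 endfacet
 facet normal -0.168 0.218 -0.961
  outer loop
   vertex 0.6 4.9 3.8
   vertex 6.0 5.1 2.9
   vertex 0.5 3.5 3.5
  endloop
 endfacet
 facet normal -0.092 0.934 -0.345
  outer loop
   vertex 0.6 4.9 3.8
   vertex 4.0 5.9 5.6
   vertex 6.0 5.1 2.9
  endloop
 endfacet
 facet normal -0.954 0.004 0.301
  outer loop
   vertex 0.6 4.9 3.8
   vertex 0.5 3.5 3.5
   vertex 0.9 0.6 4.8
  endloop
 endfacet
 facet normal -0.499 0.163 0.851
  outer loop
   vertex 0.6 4.9 3.8
   vertex 0.9 0.6 4.8
   vertex 4.0 5.9 5.6
  endloop
 endfacet
 facet normal 0.295 -0.636 -0.713
  outer loop
   vertex 5.4 3.7 3.9
   vertex 0.9 0.6 4.8
   vertex 6.0 5.1 2.9
  endloop
 endfacet
 facet normal 0.124 -0.219 0.968
  outer loop
   vertex 4.5 5.3 5.4
   vertex 4.0 5.9 5.6
   vertex 0.9 0.6 4.8
  endloop
 endfacet
 facet normal 0.464 -0.453 0.761
  outer loop
   vertex 4.5 5.3 5.4
   vertex 0.9 0.6 4.8
   vertex 5.4 3.7 3.9
  endloop
 endfacet
 facet normal 0.762 0.496 0.417
  outer loop
   vertex 4.5 5.3 5.4
   vertex 6.0 5.1 2.9
   vertex 4.0 5.9 5.6
  endloop
 endfacet
 facet normal 0.857 0.000 0.514
  outer loop
   vertex 4.5 5.3 5.4
   vertex 5.4 3.7 3.9
   vertex 6.0 5.1 2.9
  endloop
 endfacet
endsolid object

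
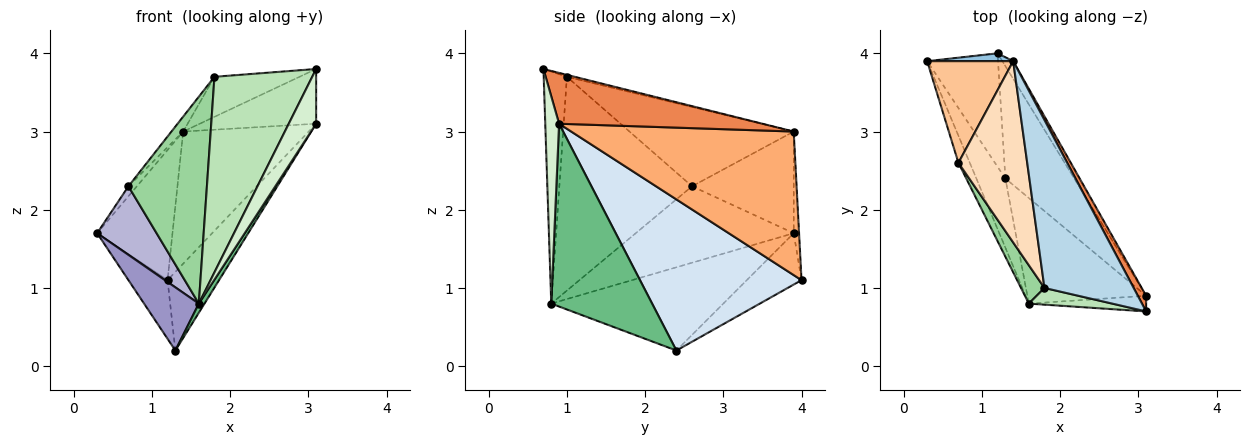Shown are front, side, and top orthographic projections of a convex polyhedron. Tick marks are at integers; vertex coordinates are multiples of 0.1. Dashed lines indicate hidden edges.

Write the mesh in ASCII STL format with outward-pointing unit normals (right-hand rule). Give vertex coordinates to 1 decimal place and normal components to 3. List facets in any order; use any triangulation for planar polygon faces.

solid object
 facet normal -0.541 0.386 -0.747
  outer loop
   vertex 1.3 2.4 0.2
   vertex 0.3 3.9 1.7
   vertex 1.2 4.0 1.1
  endloop
 endfacet
 facet normal -0.071 0.996 0.060
  outer loop
   vertex 1.4 3.9 3.0
   vertex 1.2 4.0 1.1
   vertex 0.3 3.9 1.7
  endloop
 endfacet
 facet normal -0.021 0.232 0.973
  outer loop
   vertex 1.8 1.0 3.7
   vertex 3.1 0.7 3.8
   vertex 1.4 3.9 3.0
  endloop
 endfacet
 facet normal 0.874 0.279 -0.398
  outer loop
   vertex 3.1 0.9 3.1
   vertex 1.3 2.4 0.2
   vertex 1.2 4.0 1.1
  endloop
 endfacet
 facet normal 0.859 0.492 0.140
  outer loop
   vertex 3.1 0.9 3.1
   vertex 1.4 3.9 3.0
   vertex 3.1 0.7 3.8
  endloop
 endfacet
 facet normal 0.869 0.490 -0.066
  outer loop
   vertex 3.1 0.9 3.1
   vertex 1.2 4.0 1.1
   vertex 1.4 3.9 3.0
  endloop
 endfacet
 facet normal -0.762 0.063 0.645
  outer loop
   vertex 0.7 2.6 2.3
   vertex 1.4 3.9 3.0
   vertex 0.3 3.9 1.7
  endloop
 endfacet
 facet normal -0.754 0.054 0.654
  outer loop
   vertex 0.7 2.6 2.3
   vertex 1.8 1.0 3.7
   vertex 1.4 3.9 3.0
  endloop
 endfacet
 facet normal 0.838 -0.047 -0.544
  outer loop
   vertex 1.6 0.8 0.8
   vertex 1.3 2.4 0.2
   vertex 3.1 0.9 3.1
  endloop
 endfacet
 facet normal -0.857 -0.507 0.094
  outer loop
   vertex 1.6 0.8 0.8
   vertex 1.8 1.0 3.7
   vertex 0.7 2.6 2.3
  endloop
 endfacet
 facet normal -0.230 -0.970 0.083
  outer loop
   vertex 1.6 0.8 0.8
   vertex 3.1 0.7 3.8
   vertex 1.8 1.0 3.7
  endloop
 endfacet
 facet normal 0.437 -0.865 -0.247
  outer loop
   vertex 1.6 0.8 0.8
   vertex 3.1 0.9 3.1
   vertex 3.1 0.7 3.8
  endloop
 endfacet
 facet normal -0.904 -0.288 -0.315
  outer loop
   vertex 1.6 0.8 0.8
   vertex 0.3 3.9 1.7
   vertex 1.3 2.4 0.2
  endloop
 endfacet
 facet normal -0.927 -0.349 -0.138
  outer loop
   vertex 1.6 0.8 0.8
   vertex 0.7 2.6 2.3
   vertex 0.3 3.9 1.7
  endloop
 endfacet
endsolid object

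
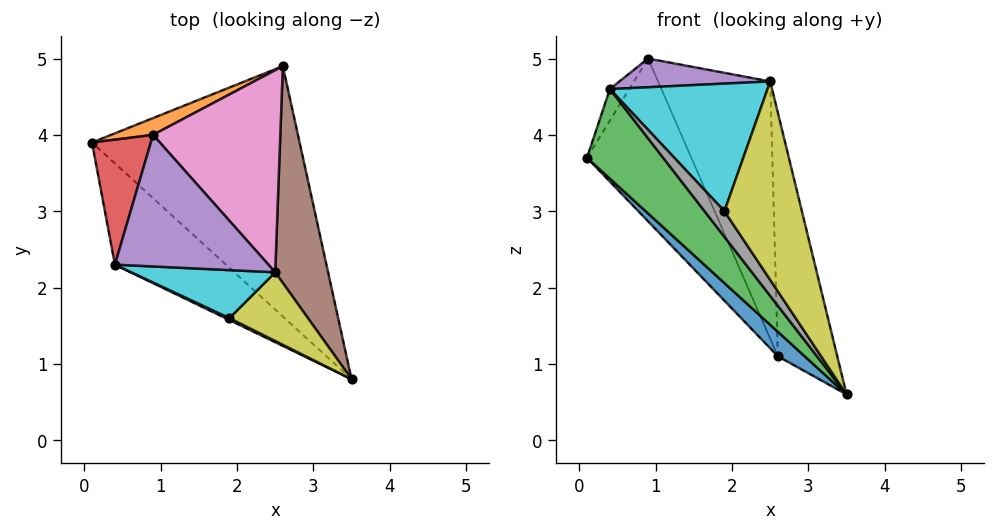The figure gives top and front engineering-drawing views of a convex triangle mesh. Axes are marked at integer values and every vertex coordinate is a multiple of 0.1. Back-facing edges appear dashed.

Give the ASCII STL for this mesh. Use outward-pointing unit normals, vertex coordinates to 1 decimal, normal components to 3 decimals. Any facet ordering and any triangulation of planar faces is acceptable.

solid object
 facet normal -0.706 -0.069 -0.705
  outer loop
   vertex 2.6 4.9 1.1
   vertex 3.5 0.8 0.6
   vertex 0.1 3.9 3.7
  endloop
 endfacet
 facet normal -0.280 0.955 0.099
  outer loop
   vertex 0.9 4.0 5.0
   vertex 2.6 4.9 1.1
   vertex 0.1 3.9 3.7
  endloop
 endfacet
 facet normal -0.790 -0.407 -0.460
  outer loop
   vertex 0.4 2.3 4.6
   vertex 0.1 3.9 3.7
   vertex 3.5 0.8 0.6
  endloop
 endfacet
 facet normal -0.849 0.129 0.512
  outer loop
   vertex 0.4 2.3 4.6
   vertex 0.9 4.0 5.0
   vertex 0.1 3.9 3.7
  endloop
 endfacet
 facet normal -0.057 -0.213 0.975
  outer loop
   vertex 2.5 2.2 4.7
   vertex 0.9 4.0 5.0
   vertex 0.4 2.3 4.6
  endloop
 endfacet
 facet normal 0.967 0.191 0.170
  outer loop
   vertex 2.5 2.2 4.7
   vertex 3.5 0.8 0.6
   vertex 2.6 4.9 1.1
  endloop
 endfacet
 facet normal 0.707 0.556 0.437
  outer loop
   vertex 2.5 2.2 4.7
   vertex 2.6 4.9 1.1
   vertex 0.9 4.0 5.0
  endloop
 endfacet
 facet normal -0.358 -0.931 0.072
  outer loop
   vertex 1.9 1.6 3.0
   vertex 0.4 2.3 4.6
   vertex 3.5 0.8 0.6
  endloop
 endfacet
 facet normal 0.018 -0.945 0.327
  outer loop
   vertex 1.9 1.6 3.0
   vertex 3.5 0.8 0.6
   vertex 2.5 2.2 4.7
  endloop
 endfacet
 facet normal -0.061 -0.934 0.351
  outer loop
   vertex 1.9 1.6 3.0
   vertex 2.5 2.2 4.7
   vertex 0.4 2.3 4.6
  endloop
 endfacet
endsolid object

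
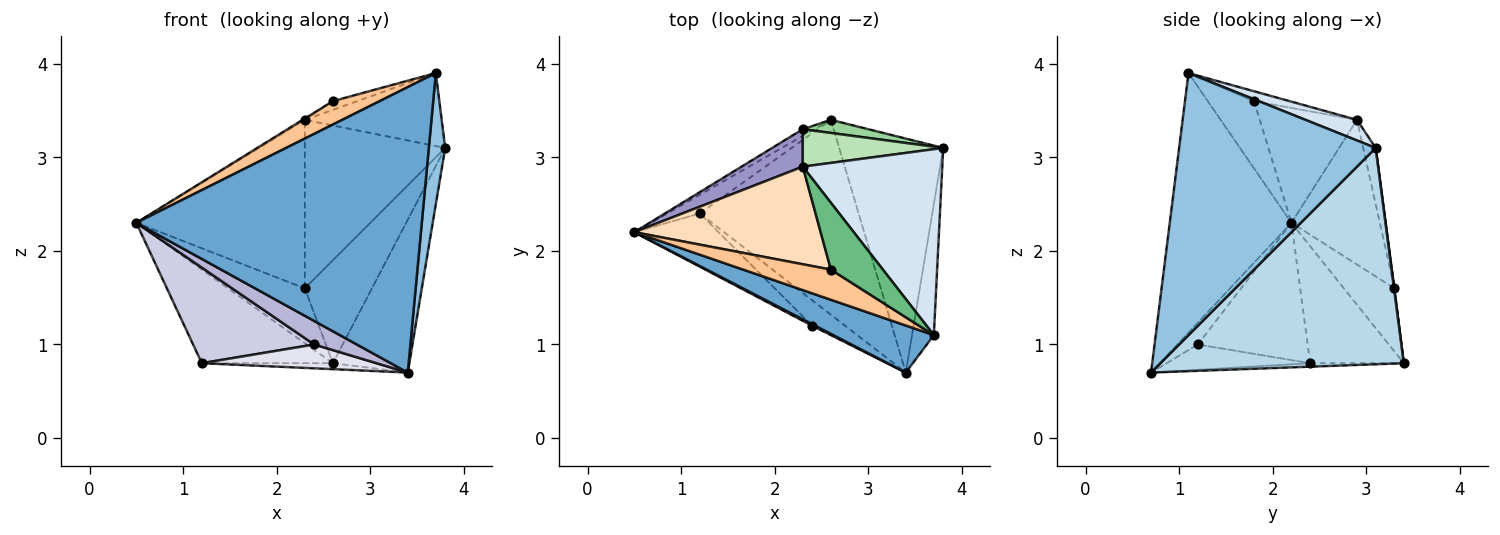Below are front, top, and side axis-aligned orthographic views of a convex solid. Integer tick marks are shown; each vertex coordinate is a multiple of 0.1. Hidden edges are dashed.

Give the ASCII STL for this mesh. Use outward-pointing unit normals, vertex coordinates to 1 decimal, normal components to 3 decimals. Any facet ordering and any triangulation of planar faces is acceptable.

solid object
 facet normal -0.388 -0.910 0.150
  outer loop
   vertex 3.7 1.1 3.9
   vertex 0.5 2.2 2.3
   vertex 3.4 0.7 0.7
  endloop
 endfacet
 facet normal 0.993 -0.083 -0.083
  outer loop
   vertex 3.7 1.1 3.9
   vertex 3.4 0.7 0.7
   vertex 3.8 3.1 3.1
  endloop
 endfacet
 facet normal 0.867 0.272 -0.417
  outer loop
   vertex 2.6 3.4 0.8
   vertex 3.8 3.1 3.1
   vertex 3.4 0.7 0.7
  endloop
 endfacet
 facet normal 0.136 0.362 0.922
  outer loop
   vertex 2.3 2.9 3.4
   vertex 3.7 1.1 3.9
   vertex 3.8 3.1 3.1
  endloop
 endfacet
 facet normal -0.574 0.803 -0.161
  outer loop
   vertex 1.2 2.4 0.8
   vertex 0.5 2.2 2.3
   vertex 2.6 3.4 0.8
  endloop
 endfacet
 facet normal -0.022 0.031 -0.999
  outer loop
   vertex 1.2 2.4 0.8
   vertex 2.6 3.4 0.8
   vertex 3.4 0.7 0.7
  endloop
 endfacet
 facet normal -0.518 -0.525 0.676
  outer loop
   vertex 2.6 1.8 3.6
   vertex 0.5 2.2 2.3
   vertex 3.7 1.1 3.9
  endloop
 endfacet
 facet normal -0.525 0.012 0.851
  outer loop
   vertex 2.6 1.8 3.6
   vertex 2.3 2.9 3.4
   vertex 0.5 2.2 2.3
  endloop
 endfacet
 facet normal -0.185 0.127 0.975
  outer loop
   vertex 2.6 1.8 3.6
   vertex 3.7 1.1 3.9
   vertex 2.3 2.9 3.4
  endloop
 endfacet
 facet normal 0.006 0.992 0.126
  outer loop
   vertex 2.3 3.3 1.6
   vertex 3.8 3.1 3.1
   vertex 2.6 3.4 0.8
  endloop
 endfacet
 facet normal -0.086 0.973 0.216
  outer loop
   vertex 2.3 3.3 1.6
   vertex 2.3 2.9 3.4
   vertex 3.8 3.1 3.1
  endloop
 endfacet
 facet normal -0.547 0.831 -0.101
  outer loop
   vertex 2.3 3.3 1.6
   vertex 2.6 3.4 0.8
   vertex 0.5 2.2 2.3
  endloop
 endfacet
 facet normal -0.456 0.869 0.193
  outer loop
   vertex 2.3 3.3 1.6
   vertex 0.5 2.2 2.3
   vertex 2.3 2.9 3.4
  endloop
 endfacet
 facet normal -0.432 -0.900 0.062
  outer loop
   vertex 2.4 1.2 1.0
   vertex 3.4 0.7 0.7
   vertex 0.5 2.2 2.3
  endloop
 endfacet
 facet normal -0.621 -0.685 -0.381
  outer loop
   vertex 2.4 1.2 1.0
   vertex 0.5 2.2 2.3
   vertex 1.2 2.4 0.8
  endloop
 endfacet
 facet normal -0.489 -0.595 -0.638
  outer loop
   vertex 2.4 1.2 1.0
   vertex 1.2 2.4 0.8
   vertex 3.4 0.7 0.7
  endloop
 endfacet
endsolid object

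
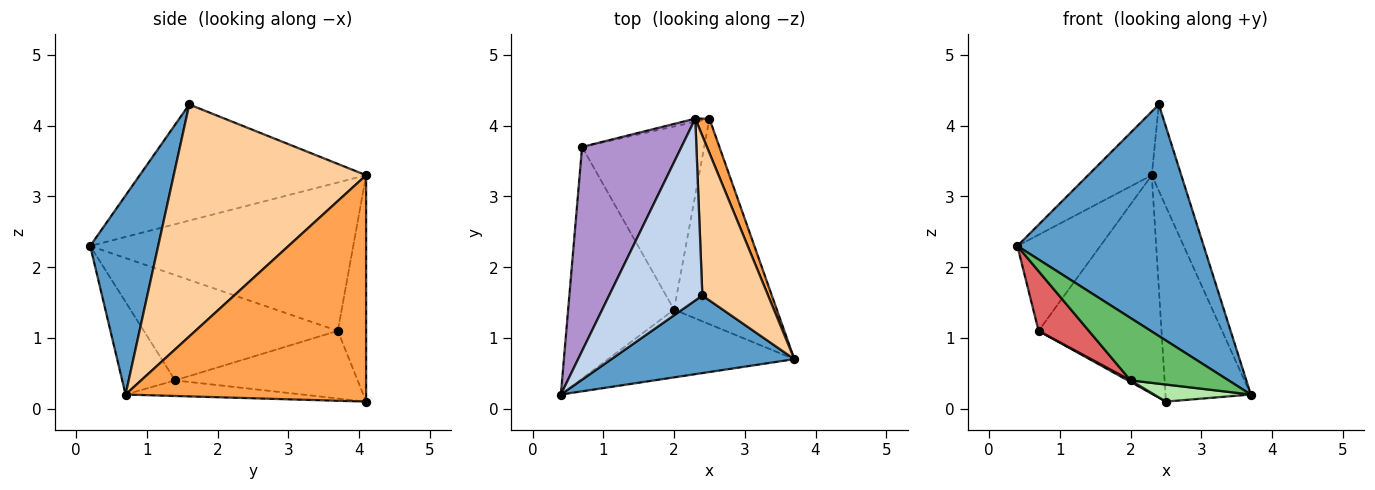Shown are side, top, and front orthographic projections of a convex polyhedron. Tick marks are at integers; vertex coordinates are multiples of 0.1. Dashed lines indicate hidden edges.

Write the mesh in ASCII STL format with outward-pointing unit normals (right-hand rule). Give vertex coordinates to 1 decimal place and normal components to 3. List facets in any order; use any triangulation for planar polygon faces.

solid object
 facet normal 0.327 -0.896 0.300
  outer loop
   vertex 2.4 1.6 4.3
   vertex 0.4 0.2 2.3
   vertex 3.7 0.7 0.2
  endloop
 endfacet
 facet normal -0.762 0.214 0.612
  outer loop
   vertex 2.3 4.1 3.3
   vertex 0.4 0.2 2.3
   vertex 2.4 1.6 4.3
  endloop
 endfacet
 facet normal 0.941 0.334 0.059
  outer loop
   vertex 2.3 4.1 3.3
   vertex 3.7 0.7 0.2
   vertex 2.5 4.1 0.1
  endloop
 endfacet
 facet normal 0.952 0.146 0.270
  outer loop
   vertex 2.3 4.1 3.3
   vertex 2.4 1.6 4.3
   vertex 3.7 0.7 0.2
  endloop
 endfacet
 facet normal -0.343 -0.636 -0.691
  outer loop
   vertex 2.0 1.4 0.4
   vertex 3.7 0.7 0.2
   vertex 0.4 0.2 2.3
  endloop
 endfacet
 facet normal -0.150 -0.082 -0.985
  outer loop
   vertex 2.0 1.4 0.4
   vertex 2.5 4.1 0.1
   vertex 3.7 0.7 0.2
  endloop
 endfacet
 facet normal -0.694 -0.180 -0.698
  outer loop
   vertex 0.7 3.7 1.1
   vertex 2.0 1.4 0.4
   vertex 0.4 0.2 2.3
  endloop
 endfacet
 facet normal -0.484 -0.008 -0.875
  outer loop
   vertex 0.7 3.7 1.1
   vertex 2.5 4.1 0.1
   vertex 2.0 1.4 0.4
  endloop
 endfacet
 facet normal -0.804 0.253 0.538
  outer loop
   vertex 0.7 3.7 1.1
   vertex 0.4 0.2 2.3
   vertex 2.3 4.1 3.3
  endloop
 endfacet
 facet normal -0.224 0.974 -0.014
  outer loop
   vertex 0.7 3.7 1.1
   vertex 2.3 4.1 3.3
   vertex 2.5 4.1 0.1
  endloop
 endfacet
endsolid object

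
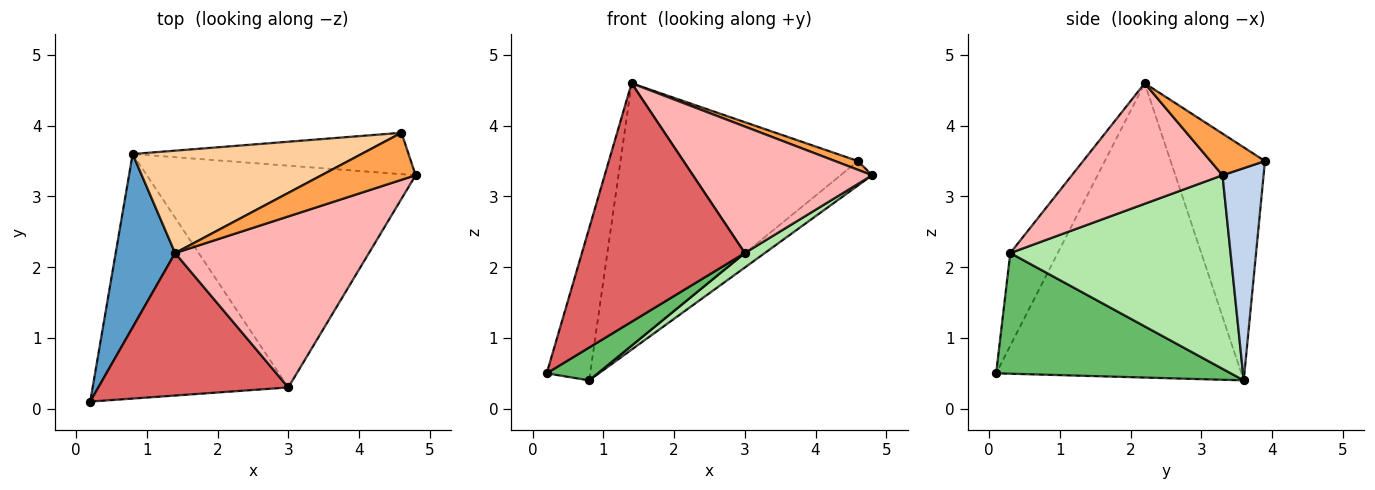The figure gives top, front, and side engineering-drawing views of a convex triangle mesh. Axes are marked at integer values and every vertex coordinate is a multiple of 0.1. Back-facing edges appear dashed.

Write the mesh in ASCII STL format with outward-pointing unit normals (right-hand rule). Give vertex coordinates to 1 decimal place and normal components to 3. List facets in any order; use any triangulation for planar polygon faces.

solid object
 facet normal -0.966 0.171 0.195
  outer loop
   vertex 1.4 2.2 4.6
   vertex 0.8 3.6 0.4
   vertex 0.2 0.1 0.5
  endloop
 endfacet
 facet normal 0.552 0.423 -0.718
  outer loop
   vertex 4.6 3.9 3.5
   vertex 4.8 3.3 3.3
   vertex 0.8 3.6 0.4
  endloop
 endfacet
 facet normal 0.399 -0.168 0.902
  outer loop
   vertex 4.6 3.9 3.5
   vertex 1.4 2.2 4.6
   vertex 4.8 3.3 3.3
  endloop
 endfacet
 facet normal -0.347 0.874 0.341
  outer loop
   vertex 4.6 3.9 3.5
   vertex 0.8 3.6 0.4
   vertex 1.4 2.2 4.6
  endloop
 endfacet
 facet normal 0.522 -0.114 -0.846
  outer loop
   vertex 3.0 0.3 2.2
   vertex 0.2 0.1 0.5
   vertex 0.8 3.6 0.4
  endloop
 endfacet
 facet normal 0.584 -0.053 -0.810
  outer loop
   vertex 3.0 0.3 2.2
   vertex 0.8 3.6 0.4
   vertex 4.8 3.3 3.3
  endloop
 endfacet
 facet normal -0.243 -0.833 0.498
  outer loop
   vertex 3.0 0.3 2.2
   vertex 1.4 2.2 4.6
   vertex 0.2 0.1 0.5
  endloop
 endfacet
 facet normal 0.447 -0.532 0.719
  outer loop
   vertex 3.0 0.3 2.2
   vertex 4.8 3.3 3.3
   vertex 1.4 2.2 4.6
  endloop
 endfacet
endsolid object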